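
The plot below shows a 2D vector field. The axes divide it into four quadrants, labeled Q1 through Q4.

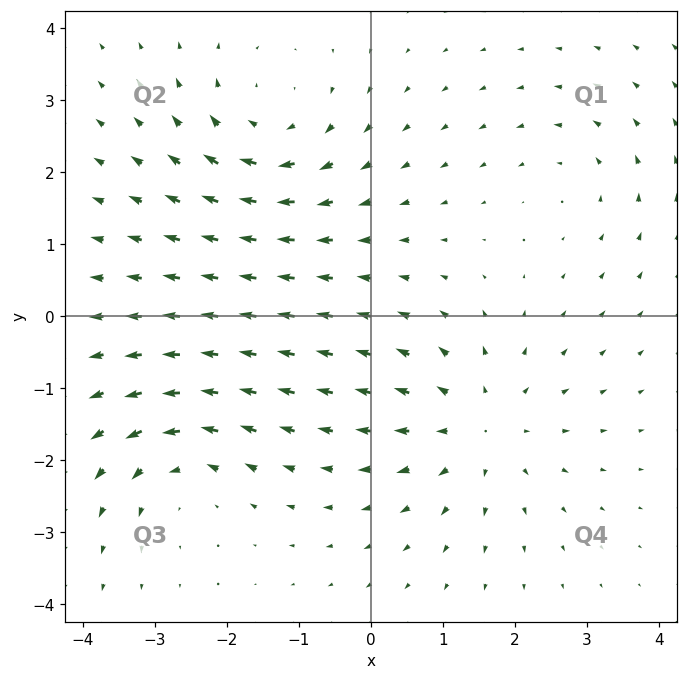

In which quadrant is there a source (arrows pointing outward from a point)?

The source sits at approximately (1.5, -1.5), which lies in quadrant Q4. The divergence there is about +4, positive as expected for a source.

Q4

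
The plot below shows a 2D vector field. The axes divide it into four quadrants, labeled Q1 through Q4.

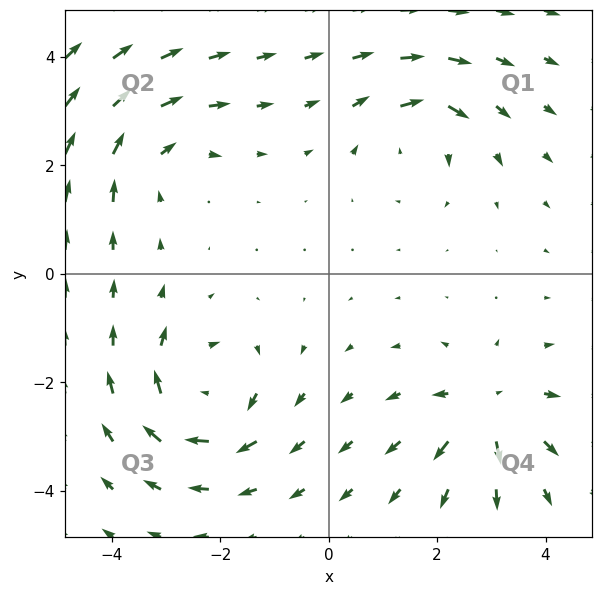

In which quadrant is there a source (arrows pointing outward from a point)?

The source sits at approximately (2.9, -2.5), which lies in quadrant Q4. The divergence there is about +4, positive as expected for a source.

Q4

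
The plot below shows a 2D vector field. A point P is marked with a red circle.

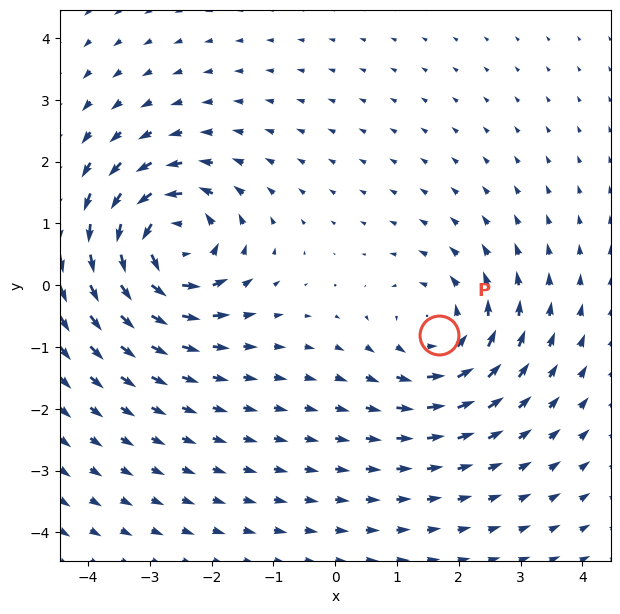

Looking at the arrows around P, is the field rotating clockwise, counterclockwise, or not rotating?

Near P at (1.7, -0.8) the arrows circulate counterclockwise. The curl (z-component) there is about +4; positive curl means counterclockwise rotation.

counterclockwise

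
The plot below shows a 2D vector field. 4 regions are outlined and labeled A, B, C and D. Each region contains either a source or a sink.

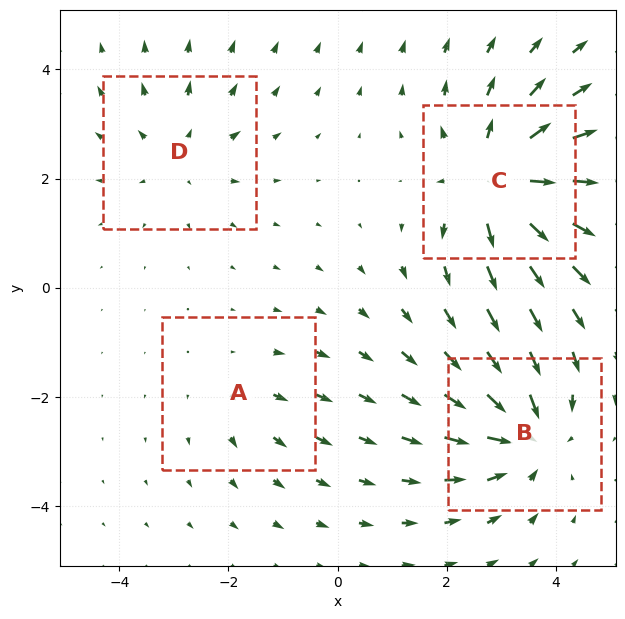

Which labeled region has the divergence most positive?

Divergence at each region's feature centre — A: about +2, B: about -5, C: about +6, D: about +3. Region C is most positive.

C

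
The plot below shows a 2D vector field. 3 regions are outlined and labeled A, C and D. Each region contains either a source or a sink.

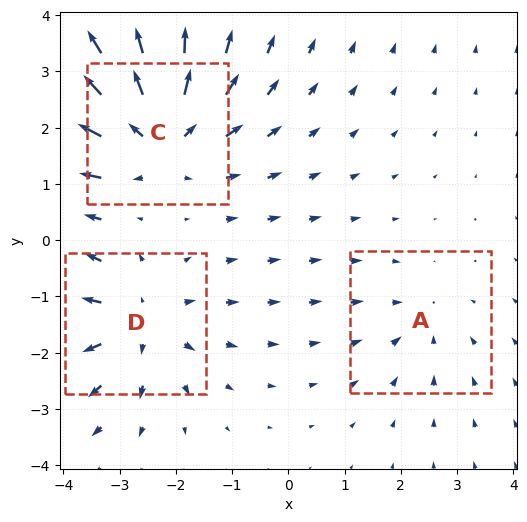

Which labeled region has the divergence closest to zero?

Divergence at each region's feature centre — A: about -2, C: about +5, D: about +3. Region A is closest to zero.

A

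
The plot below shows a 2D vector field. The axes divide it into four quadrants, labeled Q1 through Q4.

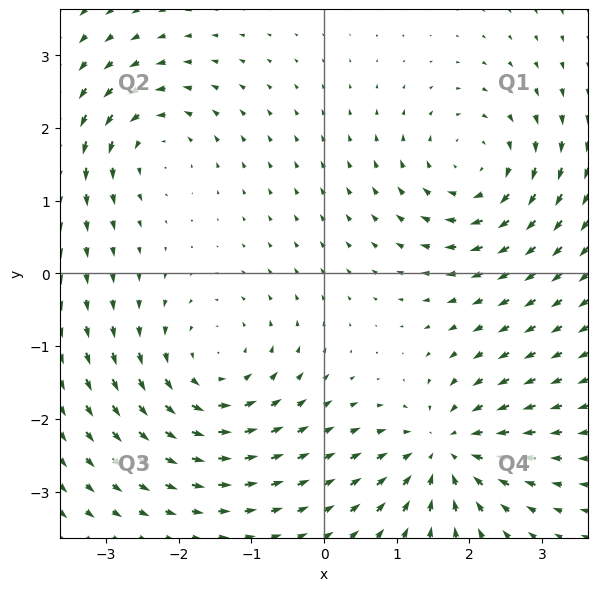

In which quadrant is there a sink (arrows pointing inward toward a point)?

The sink sits at approximately (1.7, -2.4), which lies in quadrant Q4. The divergence there is about -6, negative as expected for a sink.

Q4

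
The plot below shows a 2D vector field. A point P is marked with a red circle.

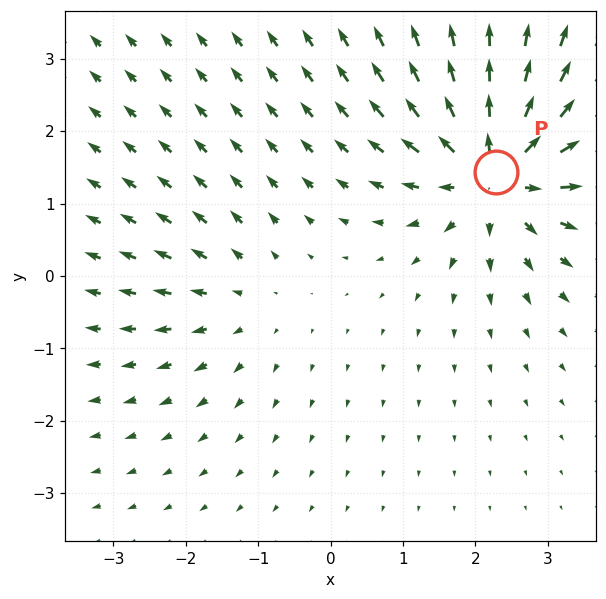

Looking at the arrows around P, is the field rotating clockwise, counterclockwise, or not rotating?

Near P at (2.3, 1.4) the arrows show no circulation. The curl there is ≈0.

not rotating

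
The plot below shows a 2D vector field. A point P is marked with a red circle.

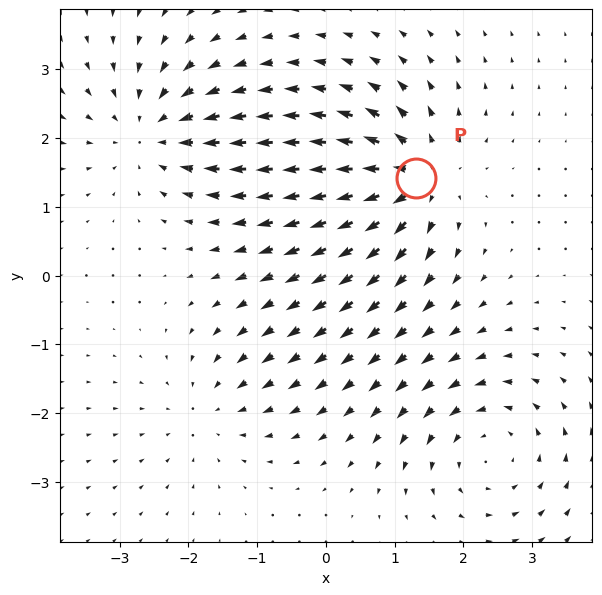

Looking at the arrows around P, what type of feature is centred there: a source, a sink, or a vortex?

source

At P (1.3, 1.4) the arrows spread outward. Divergence about +7, curl ≈0 — positive divergence with near-zero curl is a source.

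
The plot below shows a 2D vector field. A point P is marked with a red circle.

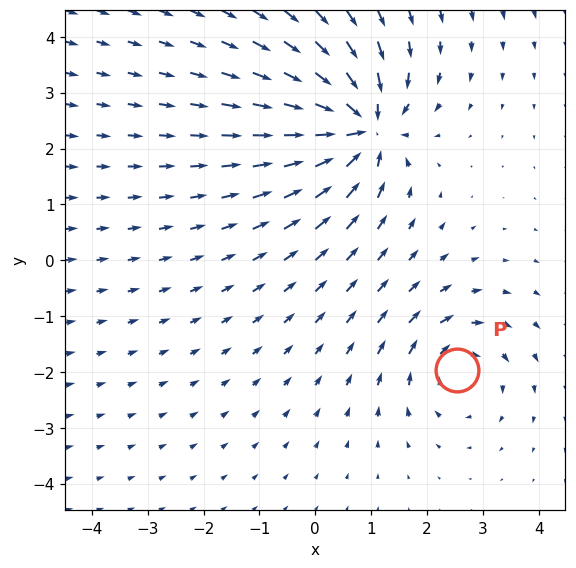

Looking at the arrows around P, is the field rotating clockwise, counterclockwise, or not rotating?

clockwise

Near P at (2.5, -2.0) the arrows circulate clockwise. The curl (z-component) there is about -3; negative curl means clockwise rotation.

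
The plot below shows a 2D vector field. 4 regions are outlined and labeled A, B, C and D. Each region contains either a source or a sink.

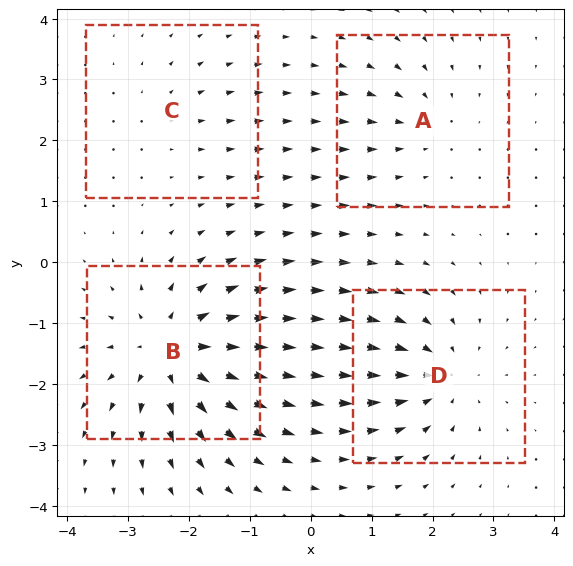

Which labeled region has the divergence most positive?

Divergence at each region's feature centre — A: about -3, B: about +7, C: about +2, D: about -5. Region B is most positive.

B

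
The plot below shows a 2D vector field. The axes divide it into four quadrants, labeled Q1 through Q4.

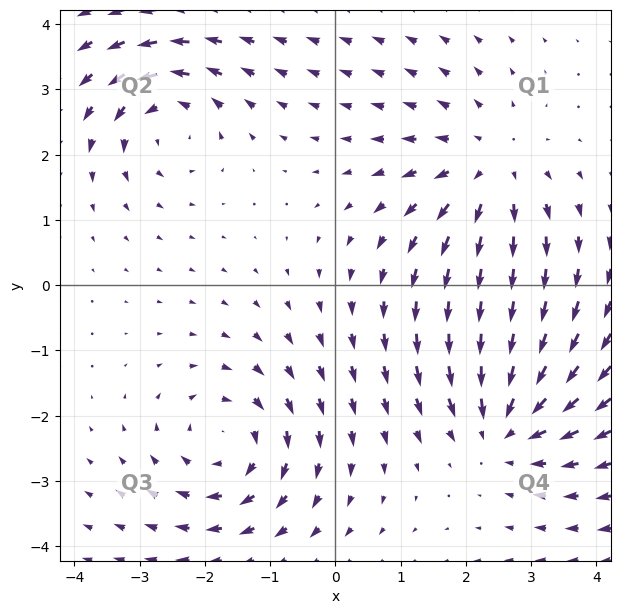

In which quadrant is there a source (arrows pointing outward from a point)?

The source sits at approximately (2.4, 1.8), which lies in quadrant Q1. The divergence there is about +3, positive as expected for a source.

Q1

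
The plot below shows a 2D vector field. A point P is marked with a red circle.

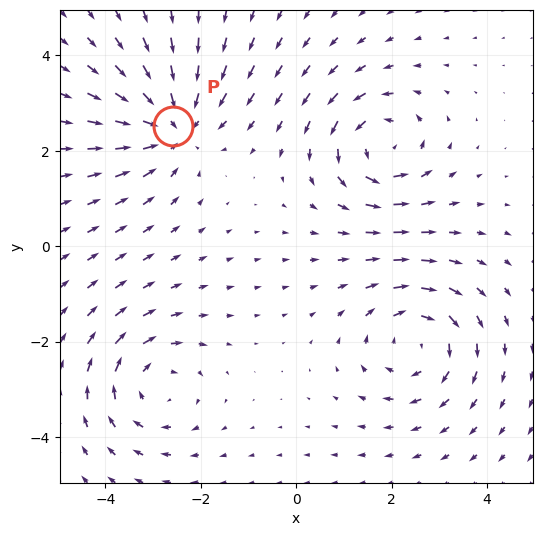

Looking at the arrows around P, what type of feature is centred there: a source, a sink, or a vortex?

At P (-2.6, 2.5) the arrows converge inward. Divergence about -5, curl ≈0 — negative divergence with near-zero curl is a sink.

sink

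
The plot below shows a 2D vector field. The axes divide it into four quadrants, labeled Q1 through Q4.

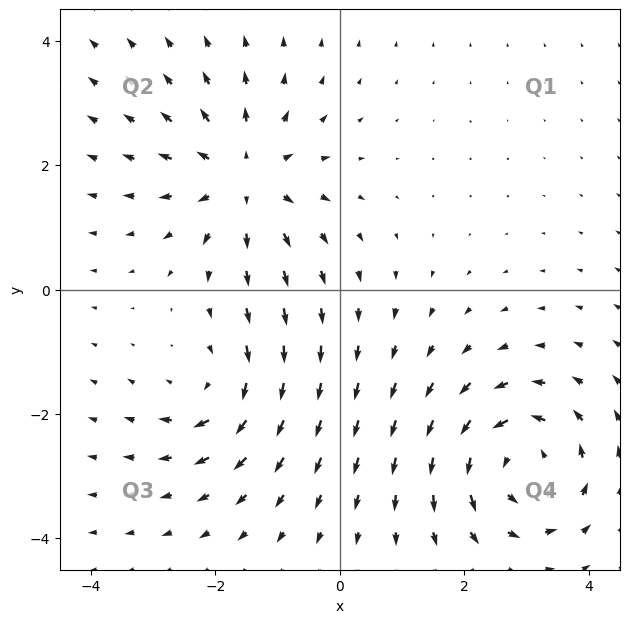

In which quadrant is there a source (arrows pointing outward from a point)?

Q2

The source sits at approximately (-1.5, 1.8), which lies in quadrant Q2. The divergence there is about +4, positive as expected for a source.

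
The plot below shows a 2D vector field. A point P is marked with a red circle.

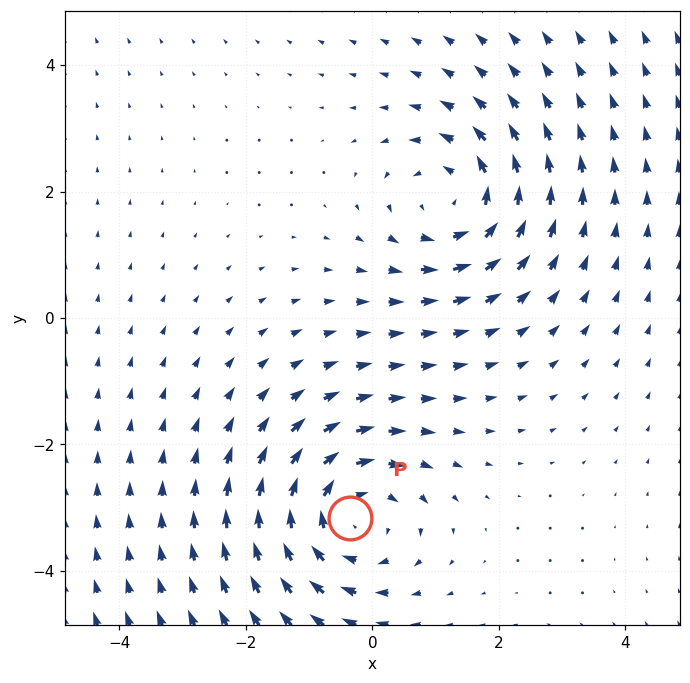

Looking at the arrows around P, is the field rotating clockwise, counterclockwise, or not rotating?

clockwise

Near P at (-0.4, -3.2) the arrows circulate clockwise. The curl (z-component) there is about -4; negative curl means clockwise rotation.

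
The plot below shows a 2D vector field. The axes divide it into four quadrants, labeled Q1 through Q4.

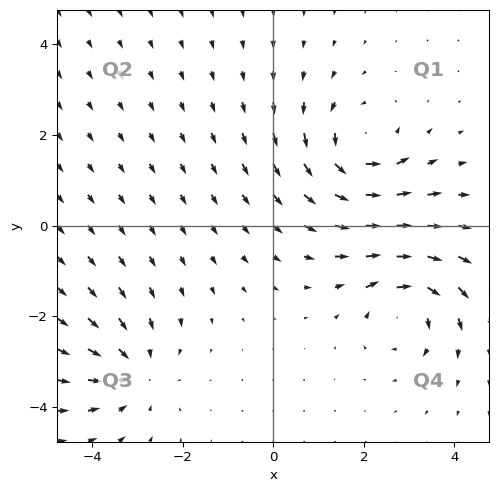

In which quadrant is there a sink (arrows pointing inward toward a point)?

Q3

The sink sits at approximately (-3.1, -3.2), which lies in quadrant Q3. The divergence there is about -2, negative as expected for a sink.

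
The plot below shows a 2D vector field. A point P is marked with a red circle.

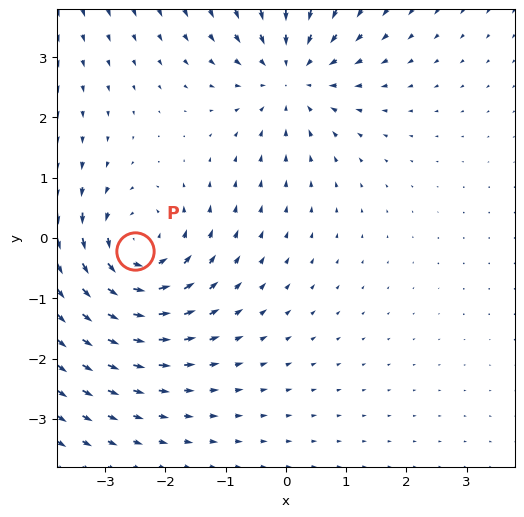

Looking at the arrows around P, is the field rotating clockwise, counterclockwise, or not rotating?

Near P at (-2.5, -0.2) the arrows circulate counterclockwise. The curl (z-component) there is about +3; positive curl means counterclockwise rotation.

counterclockwise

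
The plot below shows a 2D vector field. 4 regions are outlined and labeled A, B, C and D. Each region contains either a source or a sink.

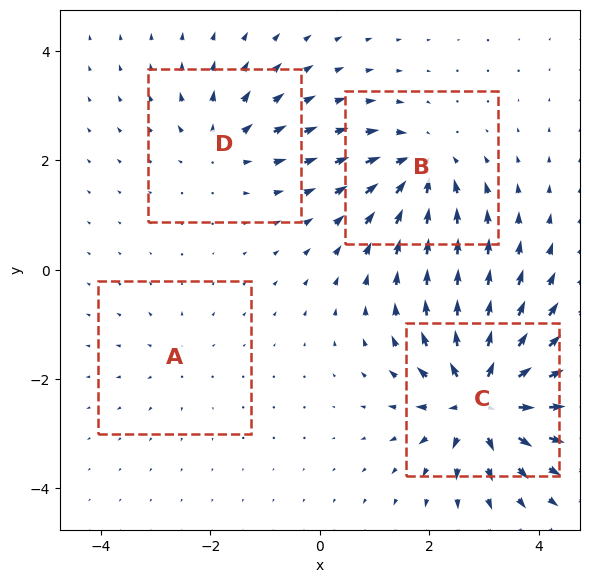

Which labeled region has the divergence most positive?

C

Divergence at each region's feature centre — A: about +2, B: about -6, C: about +9, D: about +4. Region C is most positive.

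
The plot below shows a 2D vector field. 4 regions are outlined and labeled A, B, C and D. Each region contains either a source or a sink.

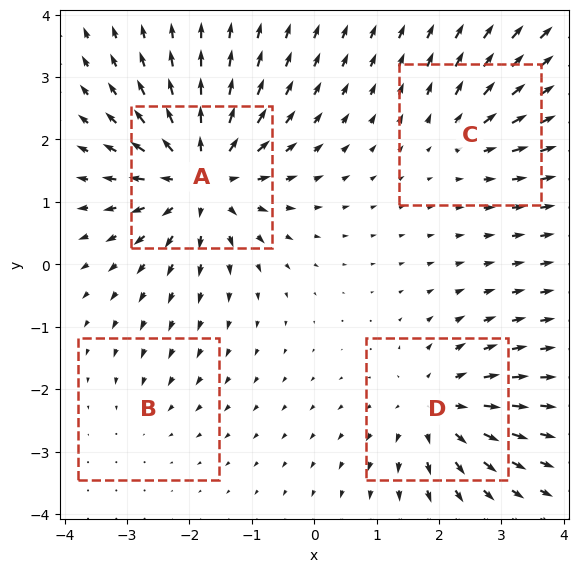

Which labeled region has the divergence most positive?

Divergence at each region's feature centre — A: about +8, B: about -2, C: about +3, D: about +5. Region A is most positive.

A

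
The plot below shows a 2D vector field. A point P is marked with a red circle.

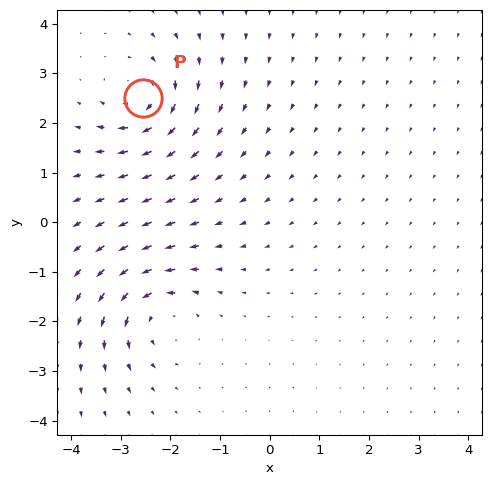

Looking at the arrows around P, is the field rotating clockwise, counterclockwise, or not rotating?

clockwise

Near P at (-2.5, 2.5) the arrows circulate clockwise. The curl (z-component) there is about -4; negative curl means clockwise rotation.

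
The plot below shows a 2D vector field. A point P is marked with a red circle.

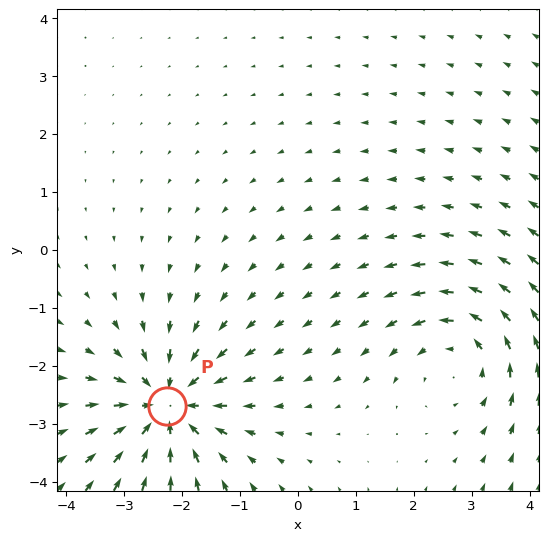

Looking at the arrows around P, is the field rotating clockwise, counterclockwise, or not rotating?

not rotating

Near P at (-2.3, -2.7) the arrows show no circulation. The curl there is ≈0.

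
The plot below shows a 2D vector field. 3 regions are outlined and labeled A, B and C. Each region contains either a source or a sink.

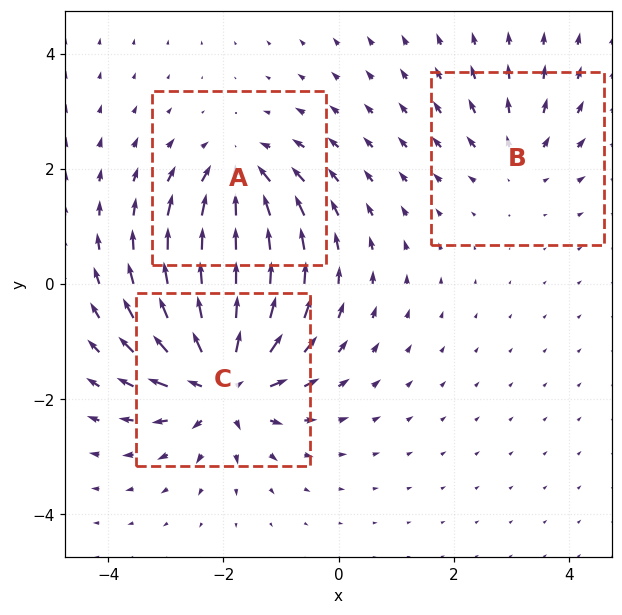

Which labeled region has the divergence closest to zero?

B

Divergence at each region's feature centre — A: about -4, B: about +2, C: about +6. Region B is closest to zero.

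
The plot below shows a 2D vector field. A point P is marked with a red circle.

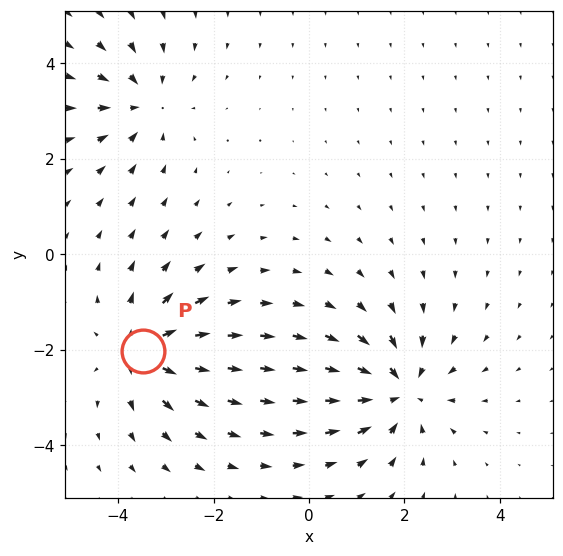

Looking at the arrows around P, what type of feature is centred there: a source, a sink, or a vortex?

source

At P (-3.5, -2.0) the arrows spread outward. Divergence about +4, curl ≈0 — positive divergence with near-zero curl is a source.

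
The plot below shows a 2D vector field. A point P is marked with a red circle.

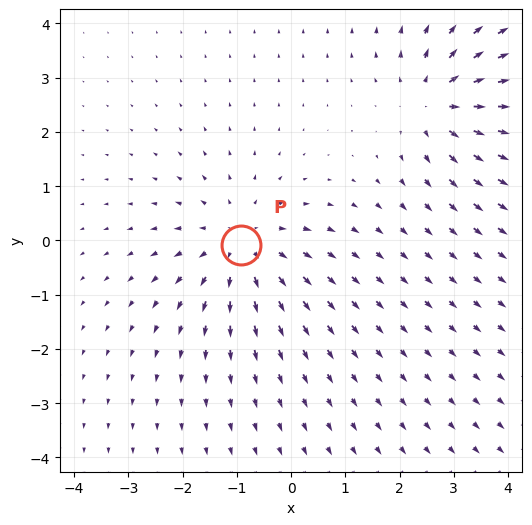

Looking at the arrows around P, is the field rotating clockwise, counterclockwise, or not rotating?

Near P at (-0.9, -0.1) the arrows show no circulation. The curl there is ≈0.

not rotating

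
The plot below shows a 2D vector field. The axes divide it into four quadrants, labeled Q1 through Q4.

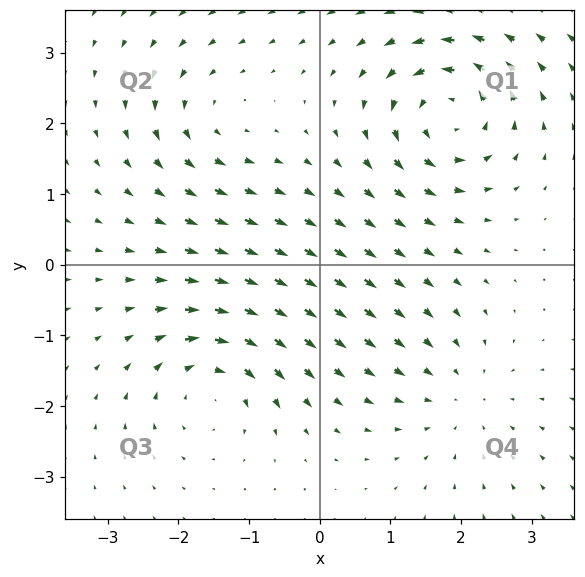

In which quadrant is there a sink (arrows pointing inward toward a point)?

The sink sits at approximately (2.0, -1.9), which lies in quadrant Q4. The divergence there is about -3, negative as expected for a sink.

Q4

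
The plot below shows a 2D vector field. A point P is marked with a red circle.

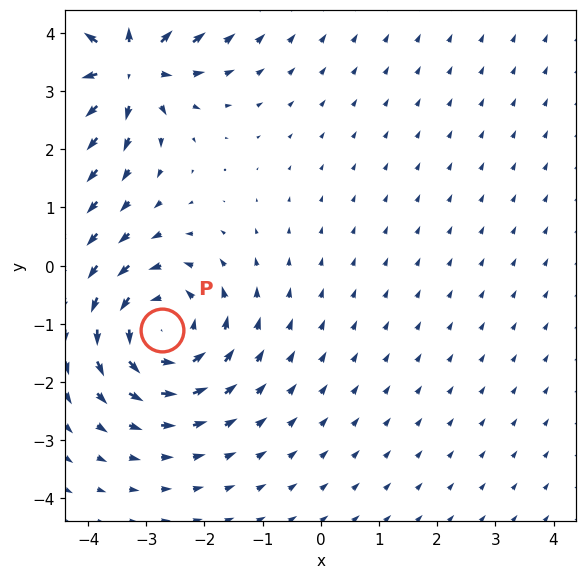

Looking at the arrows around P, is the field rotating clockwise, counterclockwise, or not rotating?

counterclockwise

Near P at (-2.7, -1.1) the arrows circulate counterclockwise. The curl (z-component) there is about +3; positive curl means counterclockwise rotation.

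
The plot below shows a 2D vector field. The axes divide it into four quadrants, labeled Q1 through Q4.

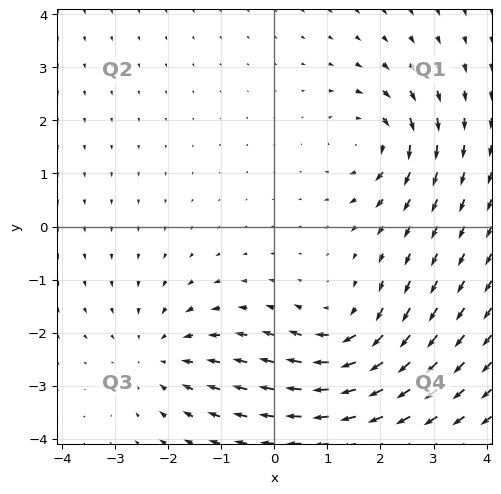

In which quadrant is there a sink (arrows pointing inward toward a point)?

The sink sits at approximately (-2.1, -2.4), which lies in quadrant Q3. The divergence there is about -3, negative as expected for a sink.

Q3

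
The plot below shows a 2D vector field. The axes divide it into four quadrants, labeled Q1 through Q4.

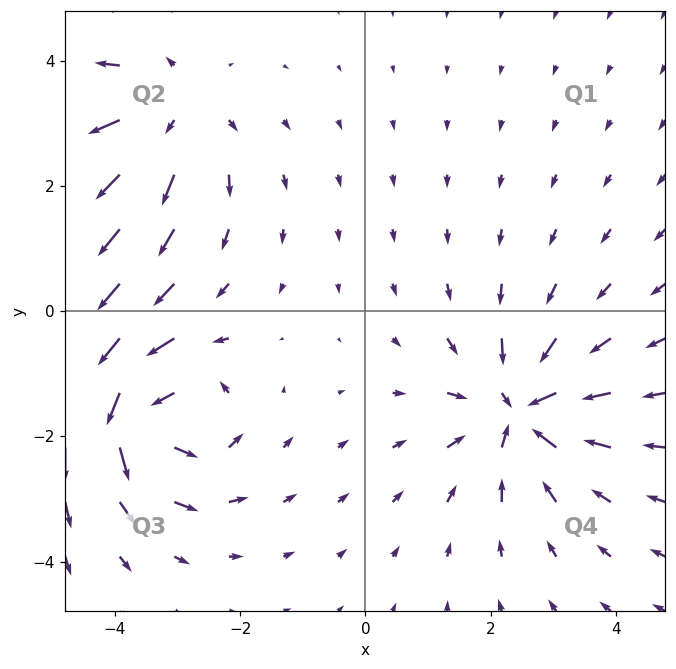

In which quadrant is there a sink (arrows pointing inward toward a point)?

The sink sits at approximately (2.5, -1.6), which lies in quadrant Q4. The divergence there is about -6, negative as expected for a sink.

Q4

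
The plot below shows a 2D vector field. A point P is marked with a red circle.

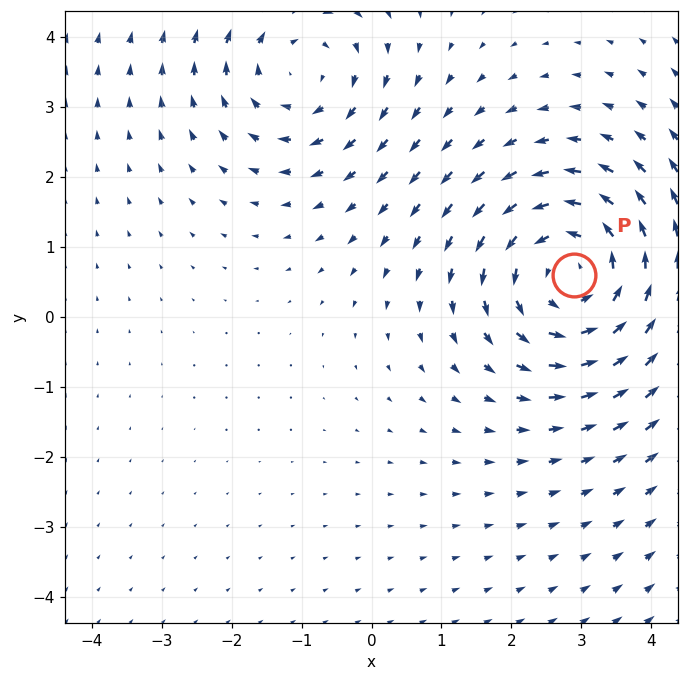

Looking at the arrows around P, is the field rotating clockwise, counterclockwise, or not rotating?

counterclockwise

Near P at (2.9, 0.6) the arrows circulate counterclockwise. The curl (z-component) there is about +4; positive curl means counterclockwise rotation.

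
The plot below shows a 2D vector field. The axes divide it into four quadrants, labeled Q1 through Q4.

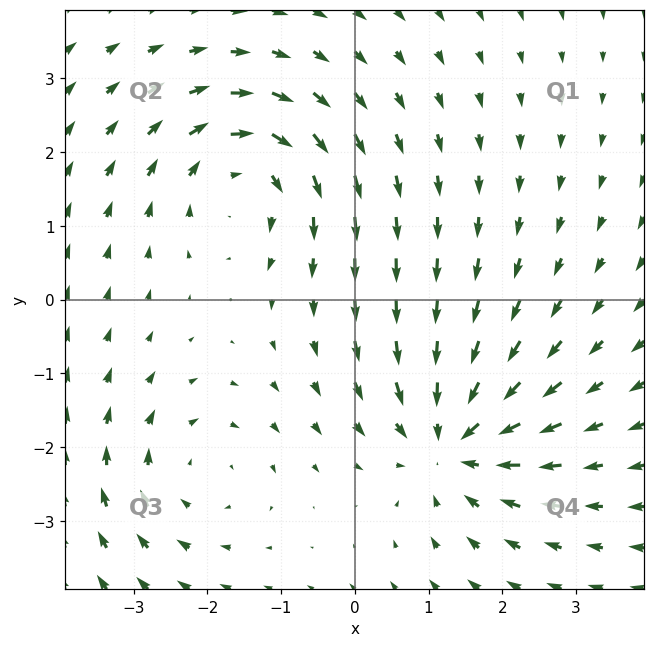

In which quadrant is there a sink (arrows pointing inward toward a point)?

Q4

The sink sits at approximately (1.3, -1.9), which lies in quadrant Q4. The divergence there is about -4, negative as expected for a sink.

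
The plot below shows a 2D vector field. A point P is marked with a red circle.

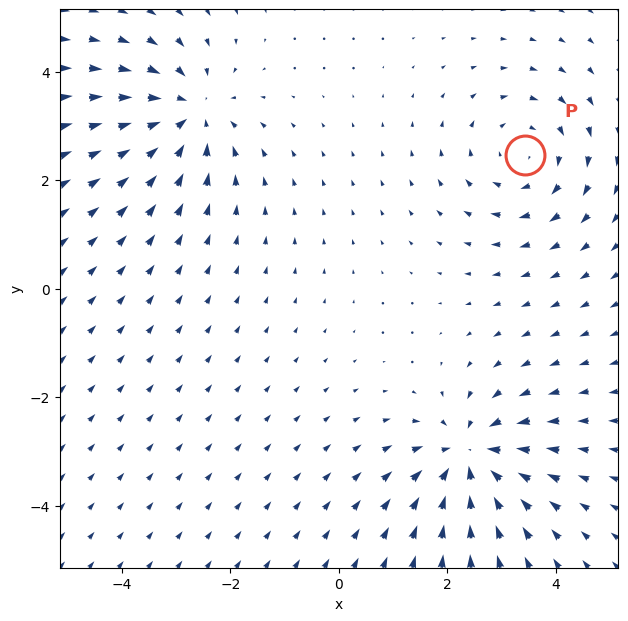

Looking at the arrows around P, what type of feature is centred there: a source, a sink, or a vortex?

vortex

At P (3.4, 2.5) the arrows circulate clockwise. Divergence ≈0, curl about -4 — near-zero divergence with nonzero curl is a vortex.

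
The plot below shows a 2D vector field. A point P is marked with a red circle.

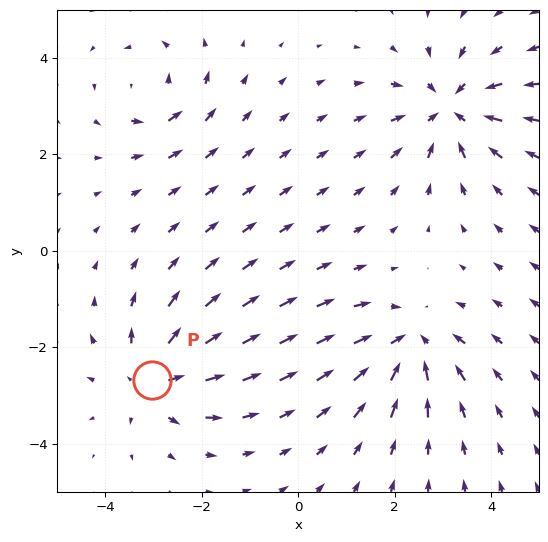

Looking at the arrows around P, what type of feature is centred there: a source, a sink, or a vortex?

At P (-3.0, -2.7) the arrows spread outward. Divergence about +5, curl ≈0 — positive divergence with near-zero curl is a source.

source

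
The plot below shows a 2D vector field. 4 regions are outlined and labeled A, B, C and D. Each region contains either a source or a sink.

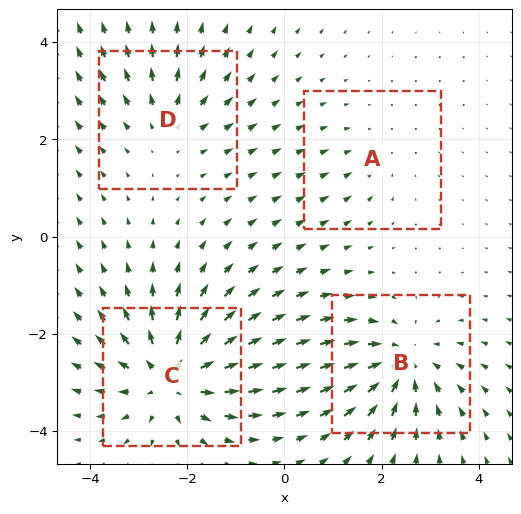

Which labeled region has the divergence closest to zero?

A

Divergence at each region's feature centre — A: about -2, B: about -5, C: about +6, D: about +3. Region A is closest to zero.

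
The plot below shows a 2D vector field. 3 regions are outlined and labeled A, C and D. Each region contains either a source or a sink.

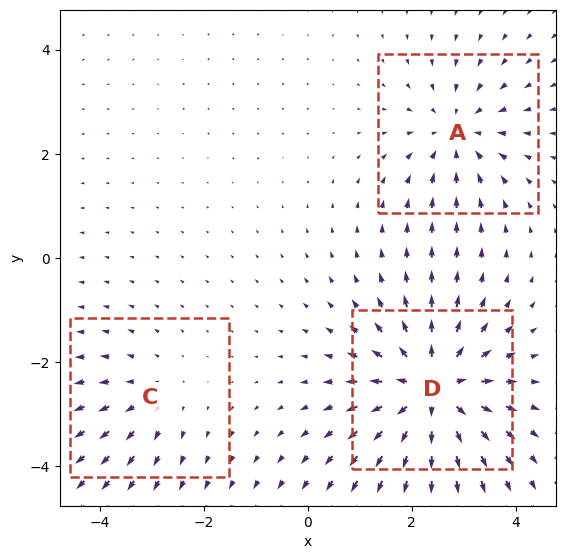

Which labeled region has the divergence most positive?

D

Divergence at each region's feature centre — A: about -3, C: about +2, D: about +5. Region D is most positive.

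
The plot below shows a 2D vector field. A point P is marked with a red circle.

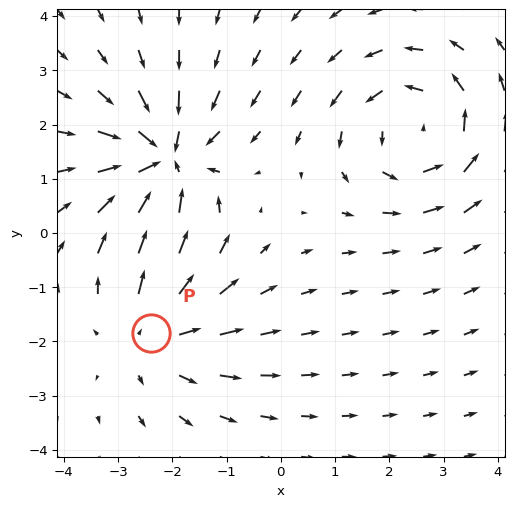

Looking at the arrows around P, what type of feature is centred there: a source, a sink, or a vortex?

At P (-2.4, -1.8) the arrows spread outward. Divergence about +3, curl ≈0 — positive divergence with near-zero curl is a source.

source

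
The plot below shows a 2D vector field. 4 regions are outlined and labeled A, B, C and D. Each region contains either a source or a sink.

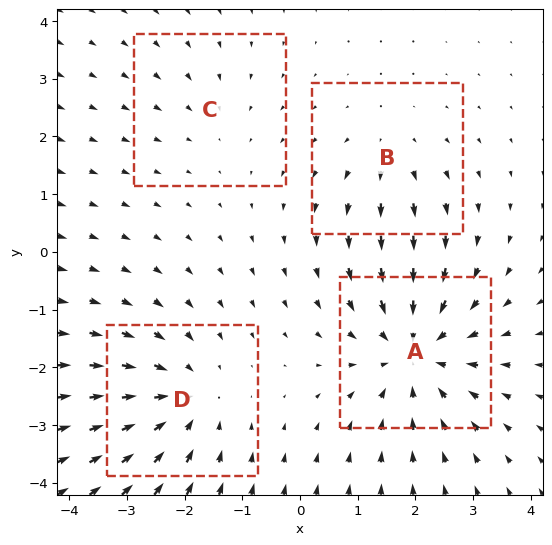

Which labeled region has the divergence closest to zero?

Divergence at each region's feature centre — A: about -5, B: about +3, C: about -2, D: about -4. Region C is closest to zero.

C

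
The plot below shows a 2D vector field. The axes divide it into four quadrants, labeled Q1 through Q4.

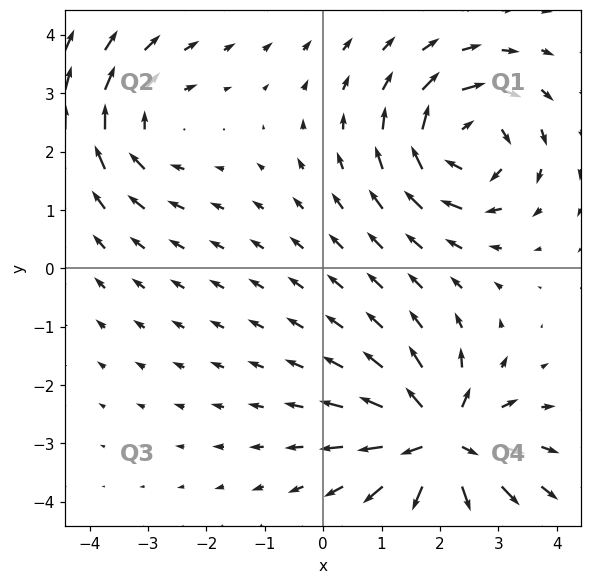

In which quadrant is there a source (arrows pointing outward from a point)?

The source sits at approximately (2.0, -3.0), which lies in quadrant Q4. The divergence there is about +6, positive as expected for a source.

Q4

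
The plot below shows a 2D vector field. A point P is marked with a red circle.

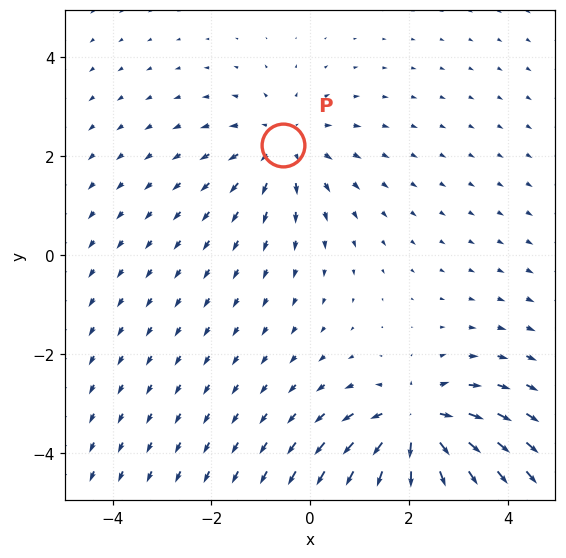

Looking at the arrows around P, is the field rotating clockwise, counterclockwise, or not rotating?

Near P at (-0.5, 2.2) the arrows show no circulation. The curl there is ≈0.

not rotating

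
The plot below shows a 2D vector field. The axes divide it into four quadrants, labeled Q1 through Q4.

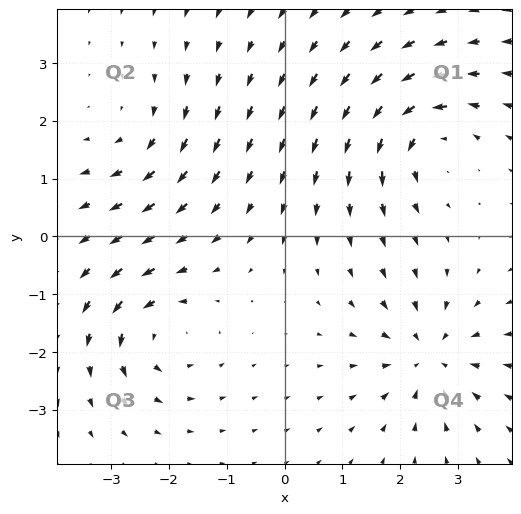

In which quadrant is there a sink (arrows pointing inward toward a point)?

The sink sits at approximately (2.5, -2.1), which lies in quadrant Q4. The divergence there is about -4, negative as expected for a sink.

Q4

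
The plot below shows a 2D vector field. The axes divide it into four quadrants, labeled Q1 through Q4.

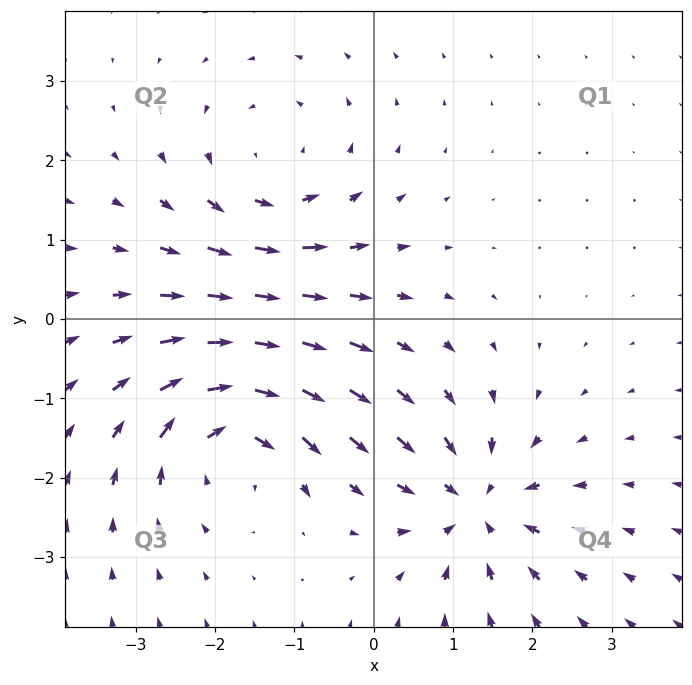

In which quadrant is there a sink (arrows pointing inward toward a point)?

The sink sits at approximately (1.3, -2.3), which lies in quadrant Q4. The divergence there is about -5, negative as expected for a sink.

Q4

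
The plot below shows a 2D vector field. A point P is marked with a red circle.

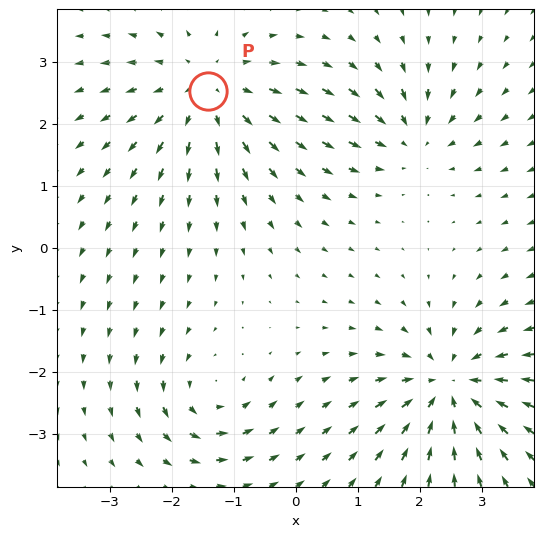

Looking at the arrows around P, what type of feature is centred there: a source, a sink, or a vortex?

source

At P (-1.4, 2.5) the arrows spread outward. Divergence about +4, curl ≈0 — positive divergence with near-zero curl is a source.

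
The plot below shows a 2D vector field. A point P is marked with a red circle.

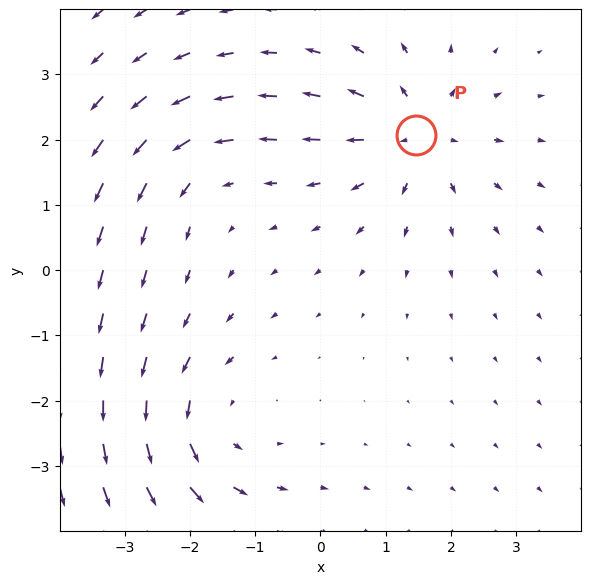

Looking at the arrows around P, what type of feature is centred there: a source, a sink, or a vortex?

source

At P (1.5, 2.1) the arrows spread outward. Divergence about +4, curl ≈0 — positive divergence with near-zero curl is a source.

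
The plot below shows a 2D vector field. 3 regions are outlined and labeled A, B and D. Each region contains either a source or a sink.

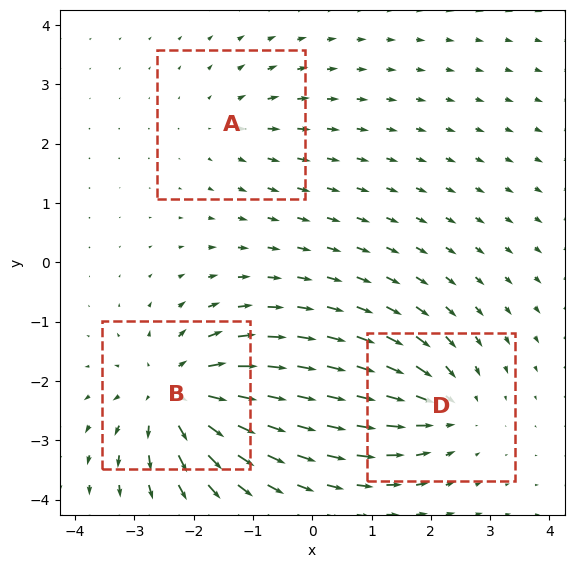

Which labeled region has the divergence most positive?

Divergence at each region's feature centre — A: about +2, B: about +5, D: about -3. Region B is most positive.

B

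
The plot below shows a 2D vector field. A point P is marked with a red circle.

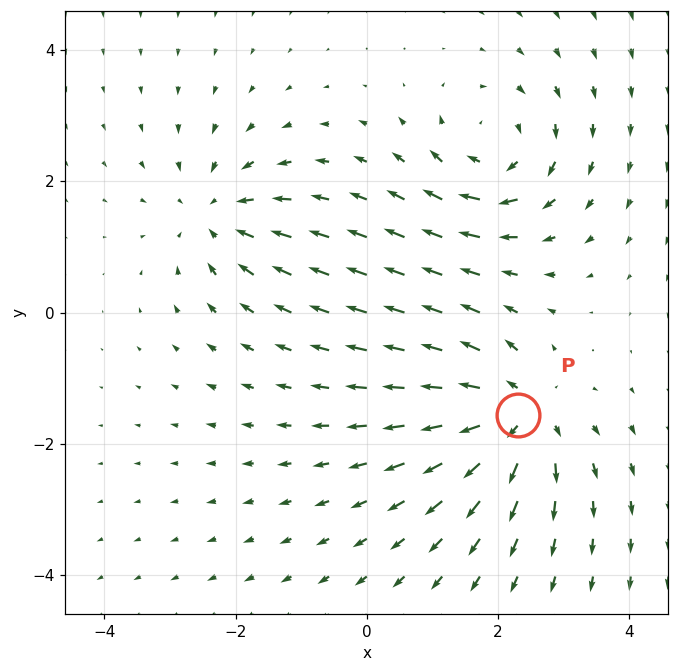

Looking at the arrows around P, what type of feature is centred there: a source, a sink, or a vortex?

At P (2.3, -1.6) the arrows spread outward. Divergence about +6, curl ≈0 — positive divergence with near-zero curl is a source.

source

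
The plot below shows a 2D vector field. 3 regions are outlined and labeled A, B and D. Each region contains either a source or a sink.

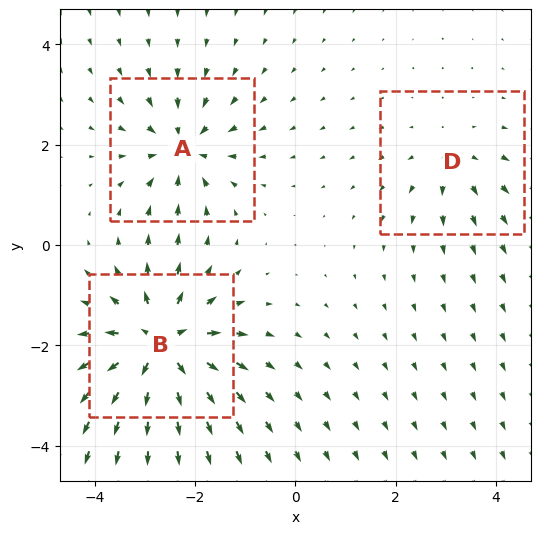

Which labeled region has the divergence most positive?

B

Divergence at each region's feature centre — A: about -4, B: about +6, D: about +2. Region B is most positive.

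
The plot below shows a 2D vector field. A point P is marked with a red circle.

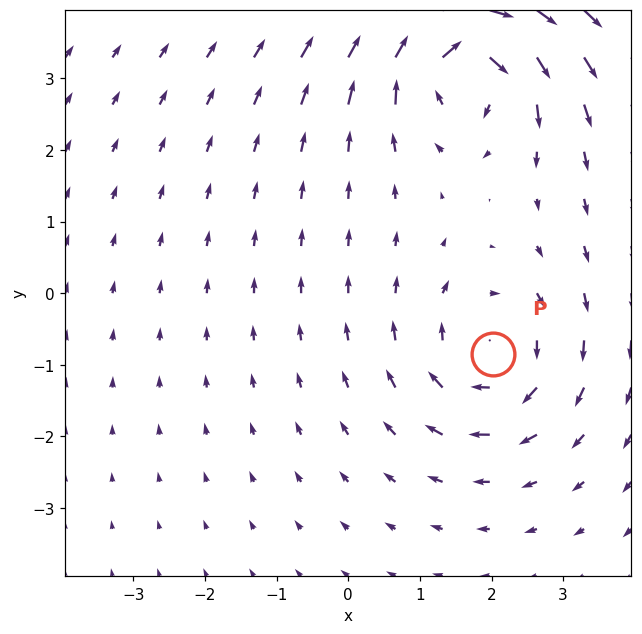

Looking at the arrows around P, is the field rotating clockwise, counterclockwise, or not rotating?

Near P at (2.0, -0.8) the arrows circulate clockwise. The curl (z-component) there is about -3; negative curl means clockwise rotation.

clockwise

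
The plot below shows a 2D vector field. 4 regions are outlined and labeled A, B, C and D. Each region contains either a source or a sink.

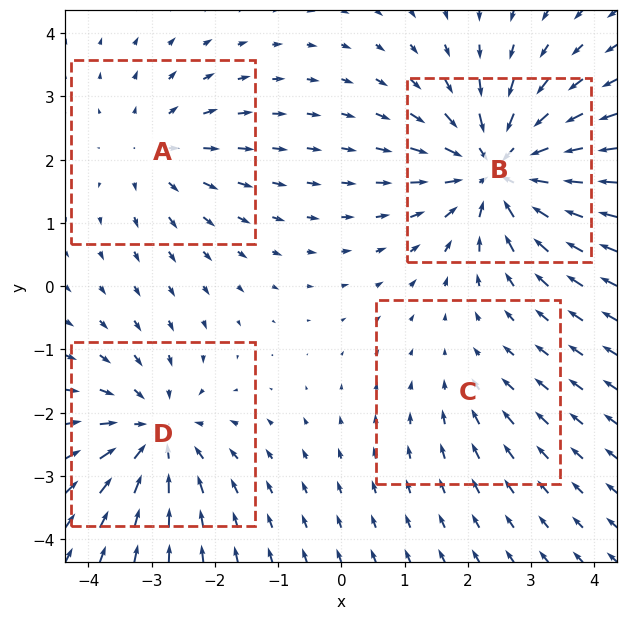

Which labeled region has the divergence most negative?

Divergence at each region's feature centre — A: about +3, B: about -7, C: about -2, D: about -5. Region B is most negative.

B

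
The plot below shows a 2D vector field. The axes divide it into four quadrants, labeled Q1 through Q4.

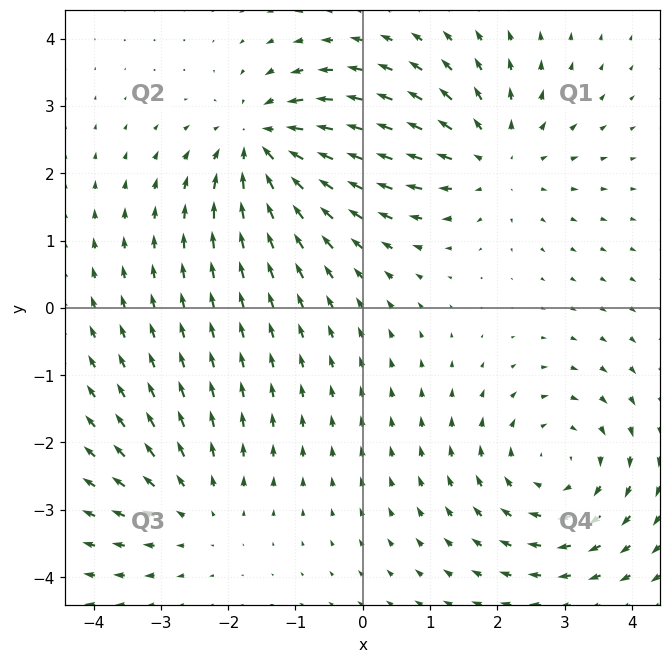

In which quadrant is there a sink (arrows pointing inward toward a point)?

Q2

The sink sits at approximately (-1.5, 2.4), which lies in quadrant Q2. The divergence there is about -4, negative as expected for a sink.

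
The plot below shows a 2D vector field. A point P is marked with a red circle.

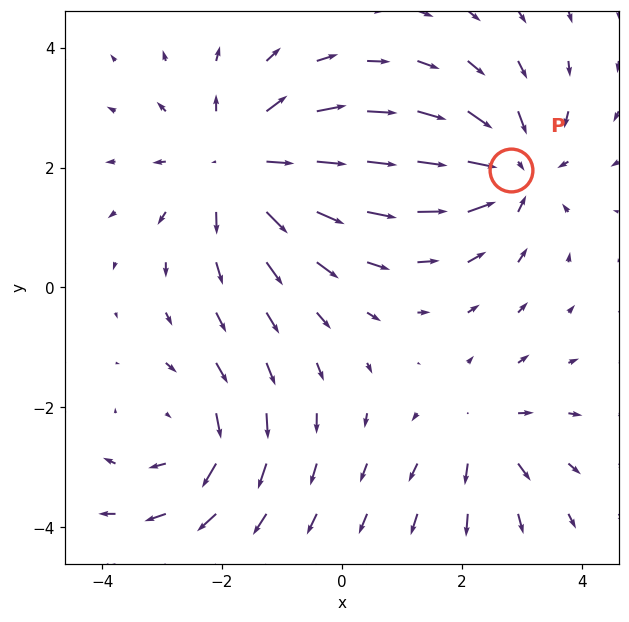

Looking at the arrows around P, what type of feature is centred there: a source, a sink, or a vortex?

sink

At P (2.8, 2.0) the arrows converge inward. Divergence about -4, curl ≈0 — negative divergence with near-zero curl is a sink.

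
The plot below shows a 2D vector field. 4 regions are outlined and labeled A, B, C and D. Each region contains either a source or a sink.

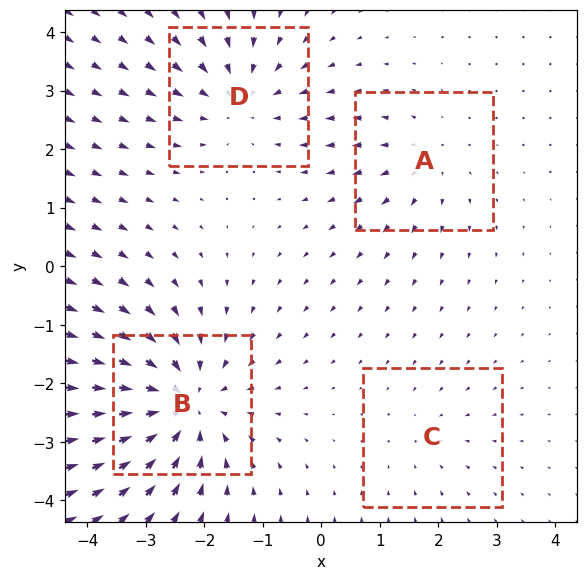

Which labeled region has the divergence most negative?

Divergence at each region's feature centre — A: about +3, B: about -7, C: about -2, D: about -4. Region B is most negative.

B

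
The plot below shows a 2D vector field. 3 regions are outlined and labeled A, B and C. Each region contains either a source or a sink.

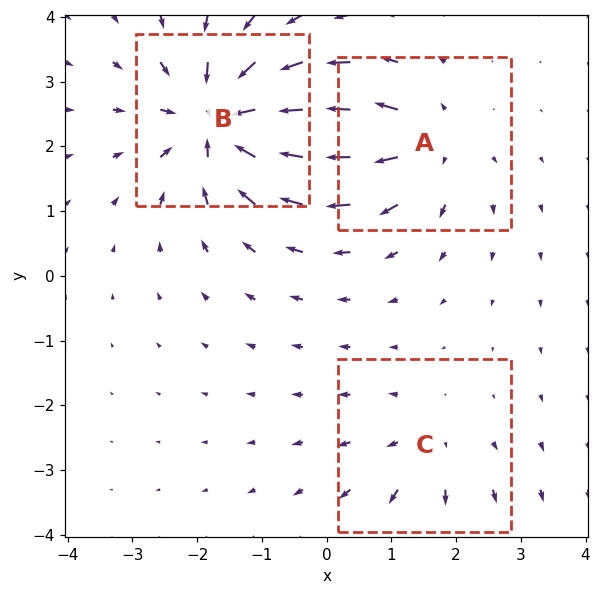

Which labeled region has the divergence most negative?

B

Divergence at each region's feature centre — A: about +4, B: about -6, C: about +2. Region B is most negative.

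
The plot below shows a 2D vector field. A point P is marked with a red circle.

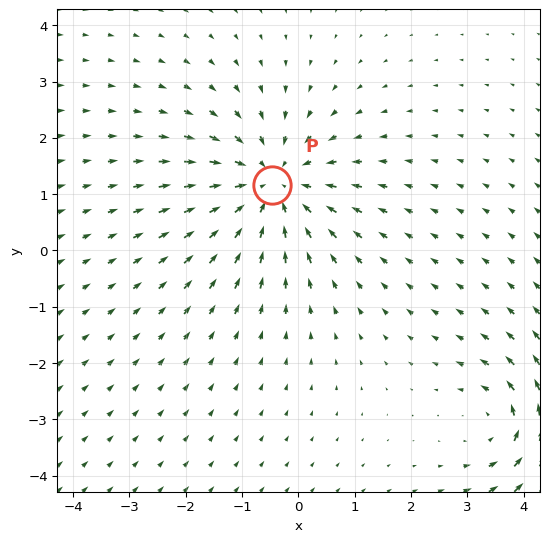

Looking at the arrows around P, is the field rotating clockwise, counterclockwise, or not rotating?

not rotating

Near P at (-0.5, 1.2) the arrows show no circulation. The curl there is ≈0.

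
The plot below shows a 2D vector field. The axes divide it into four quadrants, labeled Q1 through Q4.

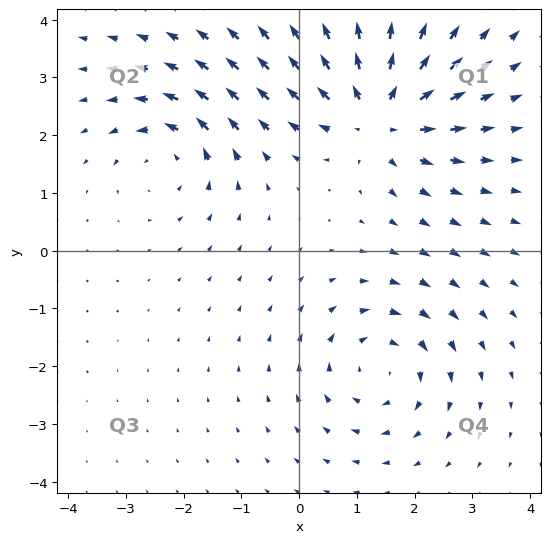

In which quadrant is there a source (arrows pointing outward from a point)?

Q1

The source sits at approximately (1.4, 2.4), which lies in quadrant Q1. The divergence there is about +5, positive as expected for a source.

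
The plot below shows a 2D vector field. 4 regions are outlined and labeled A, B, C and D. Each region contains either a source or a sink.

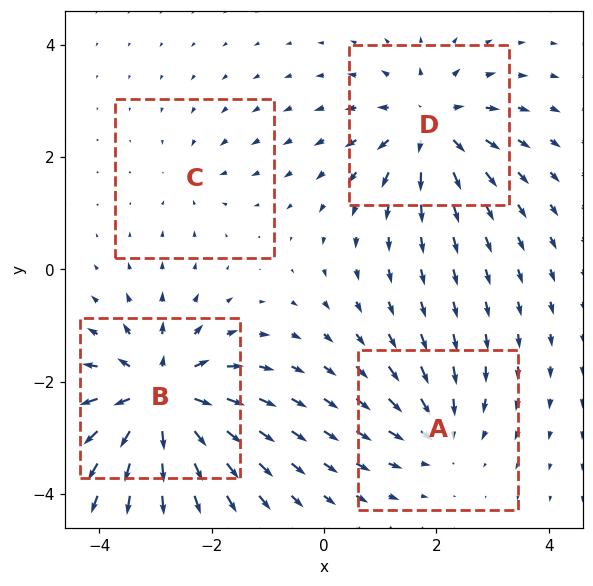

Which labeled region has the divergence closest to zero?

C

Divergence at each region's feature centre — A: about -4, B: about +8, C: about -2, D: about +6. Region C is closest to zero.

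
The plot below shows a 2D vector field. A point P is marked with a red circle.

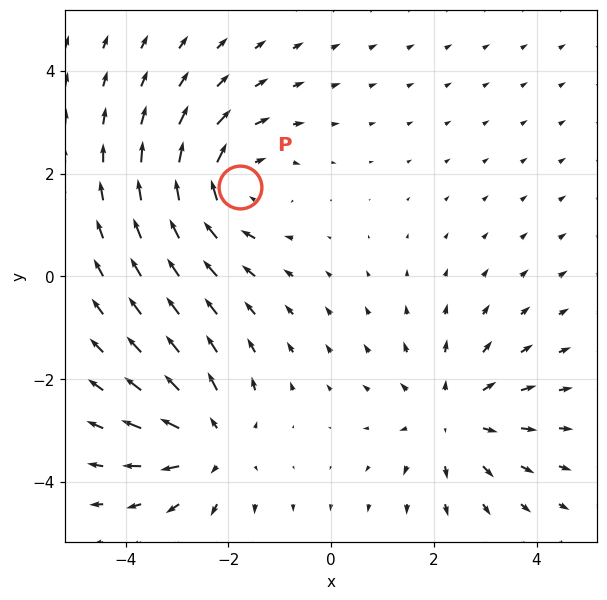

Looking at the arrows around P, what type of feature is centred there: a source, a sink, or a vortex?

At P (-1.8, 1.7) the arrows circulate clockwise. Divergence ≈0, curl about -4 — near-zero divergence with nonzero curl is a vortex.

vortex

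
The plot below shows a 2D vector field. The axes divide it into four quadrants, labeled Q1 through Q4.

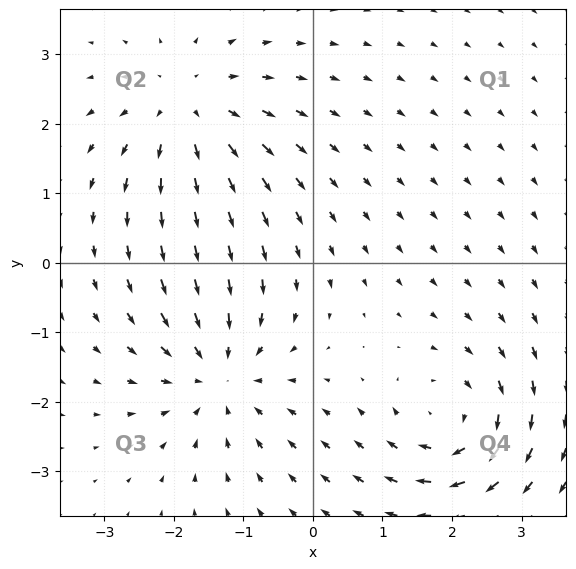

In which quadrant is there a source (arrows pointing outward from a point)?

The source sits at approximately (-1.8, 2.2), which lies in quadrant Q2. The divergence there is about +3, positive as expected for a source.

Q2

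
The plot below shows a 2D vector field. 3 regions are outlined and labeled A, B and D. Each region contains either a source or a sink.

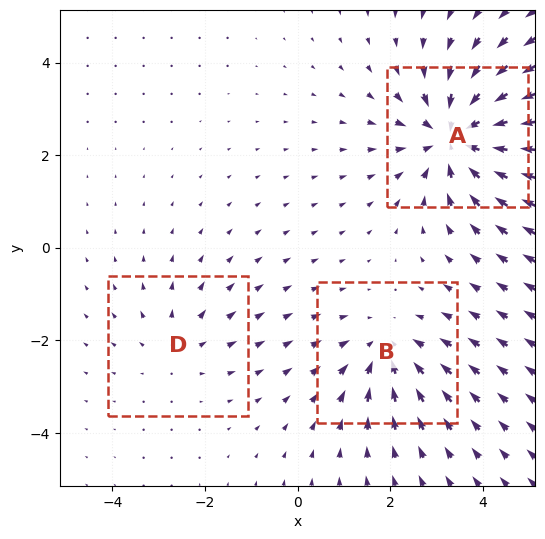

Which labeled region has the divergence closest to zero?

Divergence at each region's feature centre — A: about -5, B: about -3, D: about +2. Region D is closest to zero.

D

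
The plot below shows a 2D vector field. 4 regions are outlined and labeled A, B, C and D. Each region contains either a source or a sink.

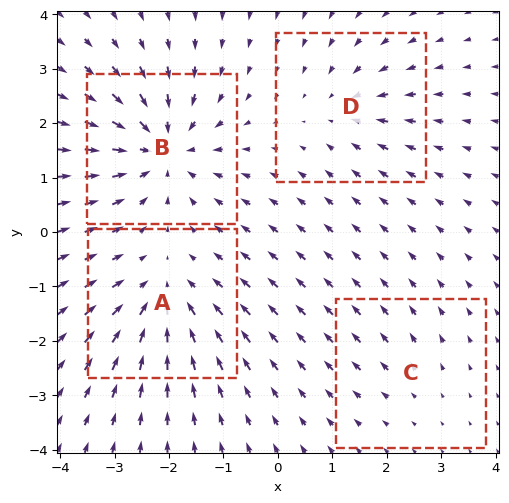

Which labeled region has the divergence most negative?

B

Divergence at each region's feature centre — A: about -5, B: about -8, C: about +2, D: about -4. Region B is most negative.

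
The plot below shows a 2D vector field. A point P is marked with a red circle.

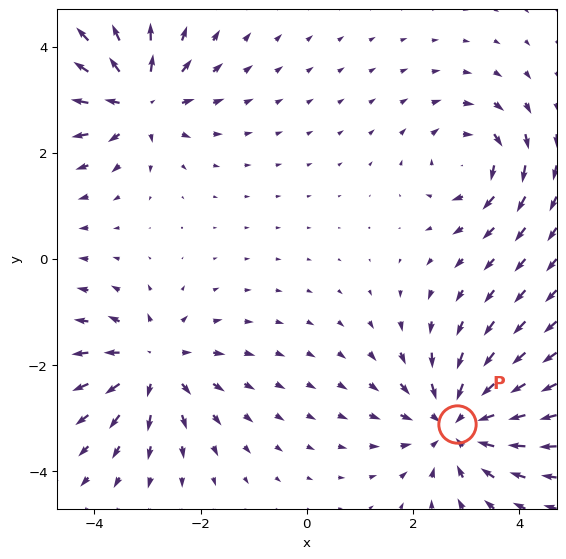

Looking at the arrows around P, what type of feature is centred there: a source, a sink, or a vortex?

sink

At P (2.8, -3.1) the arrows converge inward. Divergence about -4, curl ≈0 — negative divergence with near-zero curl is a sink.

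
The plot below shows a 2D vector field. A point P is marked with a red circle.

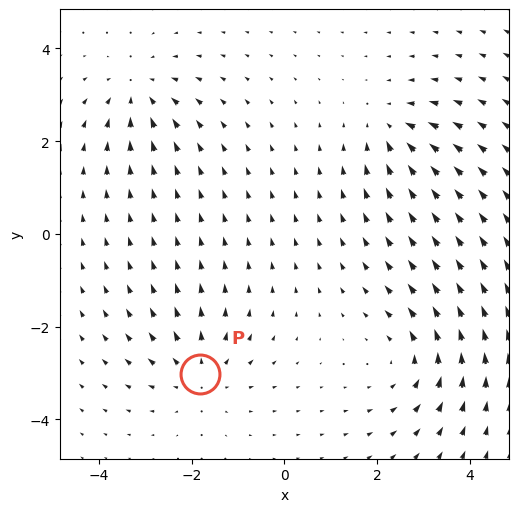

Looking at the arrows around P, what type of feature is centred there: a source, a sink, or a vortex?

source

At P (-1.8, -3.0) the arrows spread outward. Divergence about +4, curl ≈0 — positive divergence with near-zero curl is a source.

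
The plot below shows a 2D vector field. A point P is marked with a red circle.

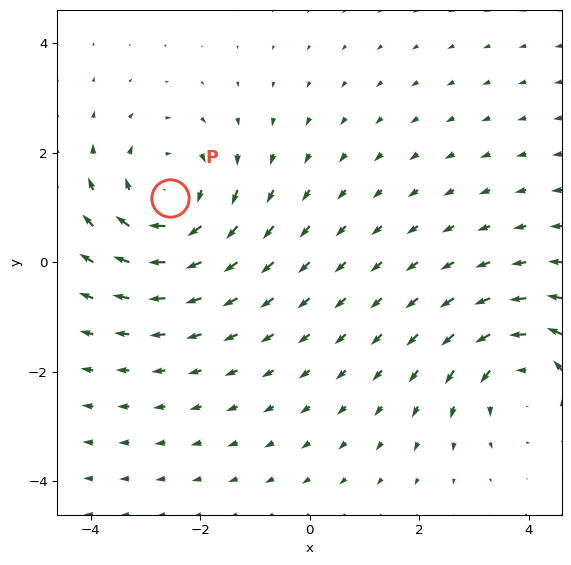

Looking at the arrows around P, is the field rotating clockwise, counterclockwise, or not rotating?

clockwise

Near P at (-2.6, 1.2) the arrows circulate clockwise. The curl (z-component) there is about -3; negative curl means clockwise rotation.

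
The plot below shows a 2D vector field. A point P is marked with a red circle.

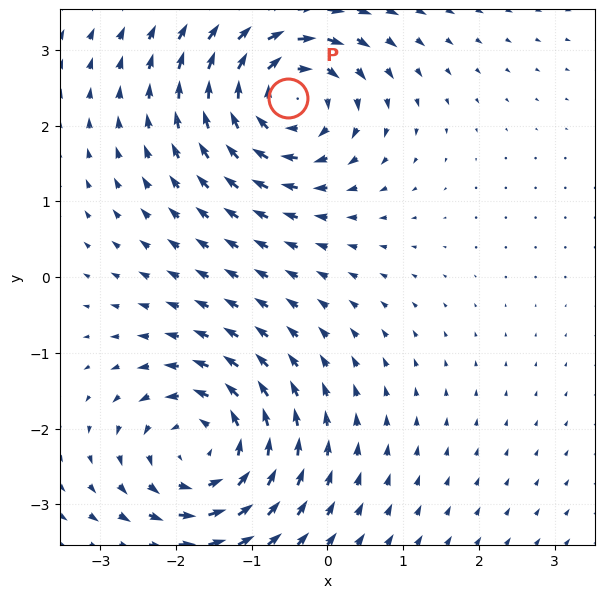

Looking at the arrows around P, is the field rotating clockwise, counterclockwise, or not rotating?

Near P at (-0.5, 2.4) the arrows circulate clockwise. The curl (z-component) there is about -5; negative curl means clockwise rotation.

clockwise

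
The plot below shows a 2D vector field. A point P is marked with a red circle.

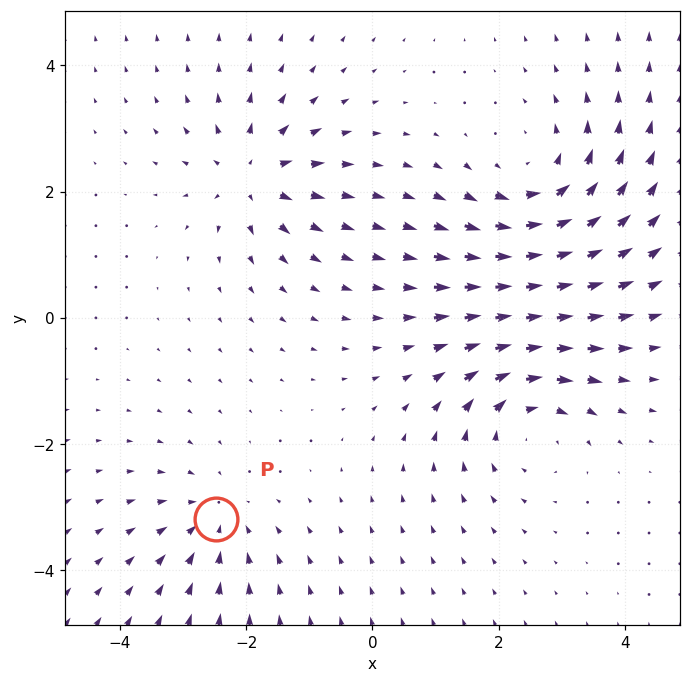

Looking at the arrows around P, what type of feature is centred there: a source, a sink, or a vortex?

sink

At P (-2.5, -3.2) the arrows converge inward. Divergence about -3, curl ≈0 — negative divergence with near-zero curl is a sink.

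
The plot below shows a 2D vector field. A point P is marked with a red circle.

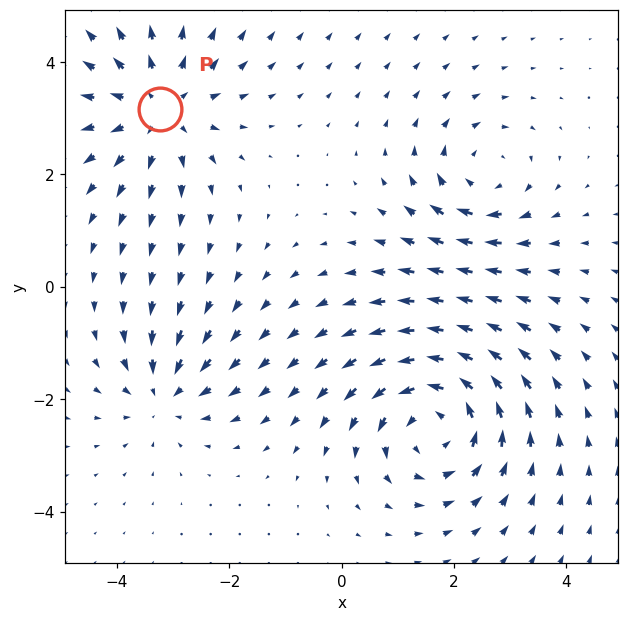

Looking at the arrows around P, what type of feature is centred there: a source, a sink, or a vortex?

At P (-3.2, 3.2) the arrows spread outward. Divergence about +4, curl ≈0 — positive divergence with near-zero curl is a source.

source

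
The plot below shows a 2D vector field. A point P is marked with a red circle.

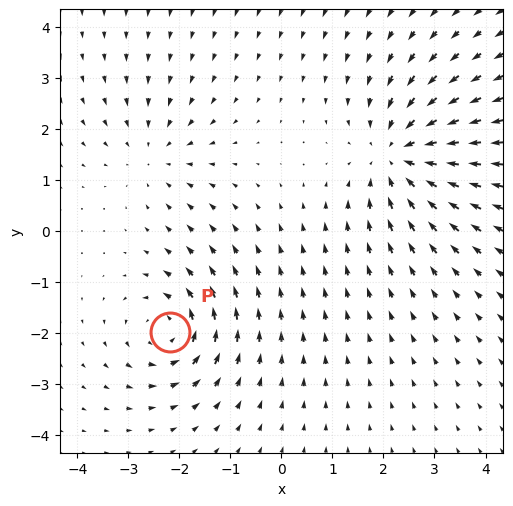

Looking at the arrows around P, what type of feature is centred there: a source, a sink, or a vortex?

At P (-2.2, -2.0) the arrows circulate counterclockwise. Divergence ≈0, curl about +5 — near-zero divergence with nonzero curl is a vortex.

vortex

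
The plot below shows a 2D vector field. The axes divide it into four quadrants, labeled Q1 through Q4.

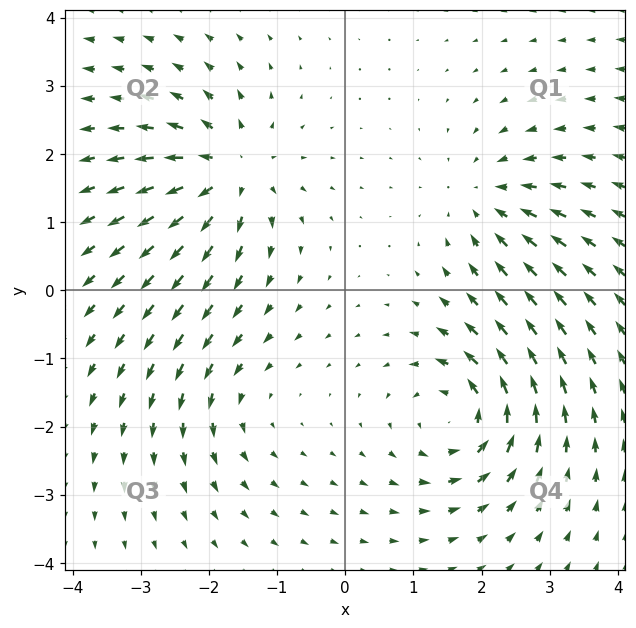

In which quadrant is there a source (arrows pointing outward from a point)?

Q2

The source sits at approximately (-1.7, 1.7), which lies in quadrant Q2. The divergence there is about +6, positive as expected for a source.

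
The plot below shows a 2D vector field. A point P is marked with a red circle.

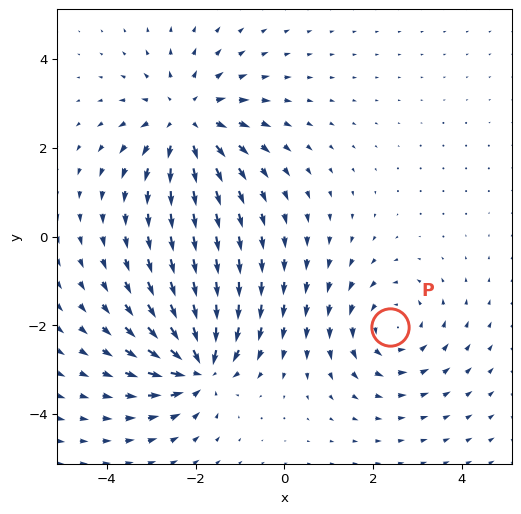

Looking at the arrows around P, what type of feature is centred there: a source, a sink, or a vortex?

vortex

At P (2.4, -2.0) the arrows circulate counterclockwise. Divergence ≈0, curl about +3 — near-zero divergence with nonzero curl is a vortex.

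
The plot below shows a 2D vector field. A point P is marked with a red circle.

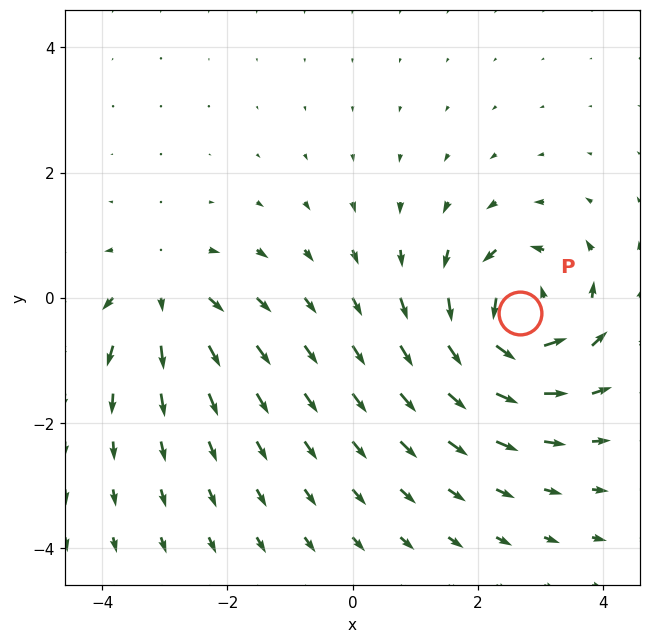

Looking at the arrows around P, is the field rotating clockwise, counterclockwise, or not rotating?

Near P at (2.7, -0.2) the arrows circulate counterclockwise. The curl (z-component) there is about +7; positive curl means counterclockwise rotation.

counterclockwise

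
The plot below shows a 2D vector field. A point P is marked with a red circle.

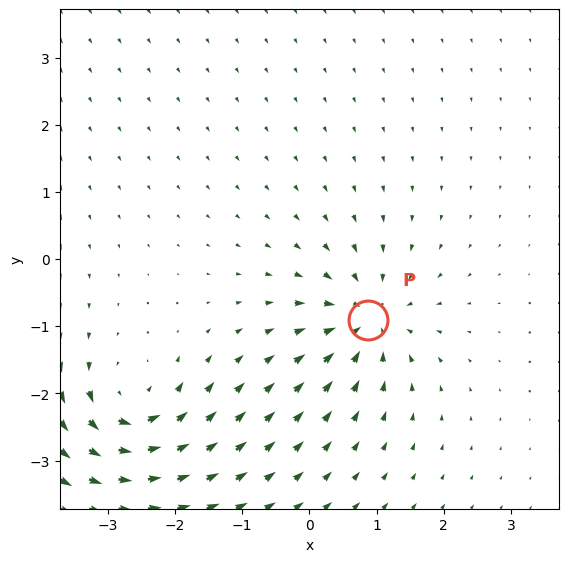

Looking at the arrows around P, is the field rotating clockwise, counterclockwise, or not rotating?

not rotating

Near P at (0.9, -0.9) the arrows show no circulation. The curl there is ≈0.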